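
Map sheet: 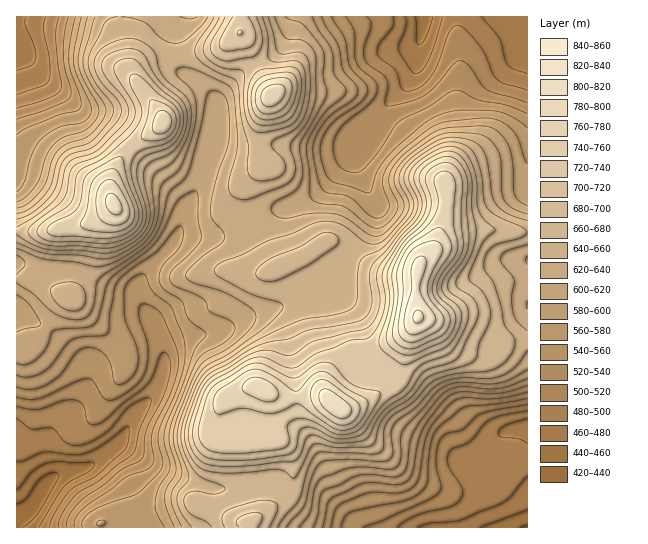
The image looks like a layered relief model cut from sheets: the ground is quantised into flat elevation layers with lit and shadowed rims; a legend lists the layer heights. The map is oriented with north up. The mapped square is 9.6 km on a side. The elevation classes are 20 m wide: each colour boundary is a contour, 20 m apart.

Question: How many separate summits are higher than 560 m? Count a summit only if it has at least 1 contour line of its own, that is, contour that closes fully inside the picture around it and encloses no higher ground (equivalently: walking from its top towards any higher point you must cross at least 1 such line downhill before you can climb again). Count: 8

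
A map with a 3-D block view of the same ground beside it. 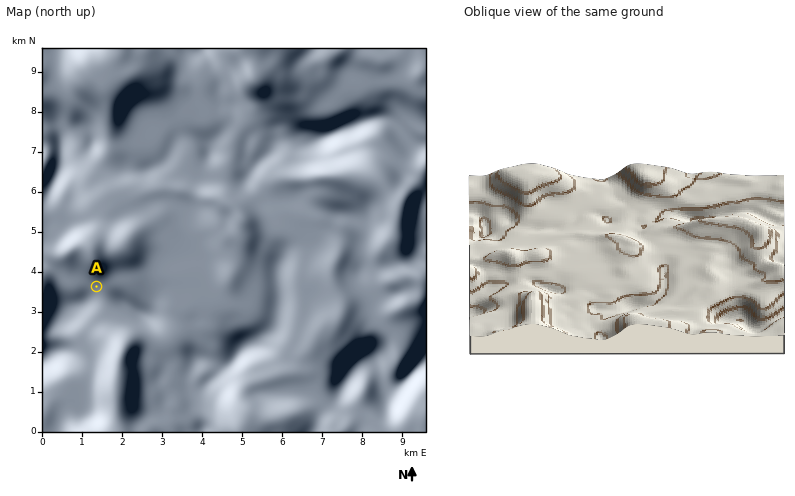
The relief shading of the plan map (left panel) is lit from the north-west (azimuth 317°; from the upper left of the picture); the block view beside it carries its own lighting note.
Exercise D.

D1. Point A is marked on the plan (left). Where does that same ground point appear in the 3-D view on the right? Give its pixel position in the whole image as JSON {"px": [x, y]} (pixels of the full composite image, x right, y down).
{"px": [514, 276]}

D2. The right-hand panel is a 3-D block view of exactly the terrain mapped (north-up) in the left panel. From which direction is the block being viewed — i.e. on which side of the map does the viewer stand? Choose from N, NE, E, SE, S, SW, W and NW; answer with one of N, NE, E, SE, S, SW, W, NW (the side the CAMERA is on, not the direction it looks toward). S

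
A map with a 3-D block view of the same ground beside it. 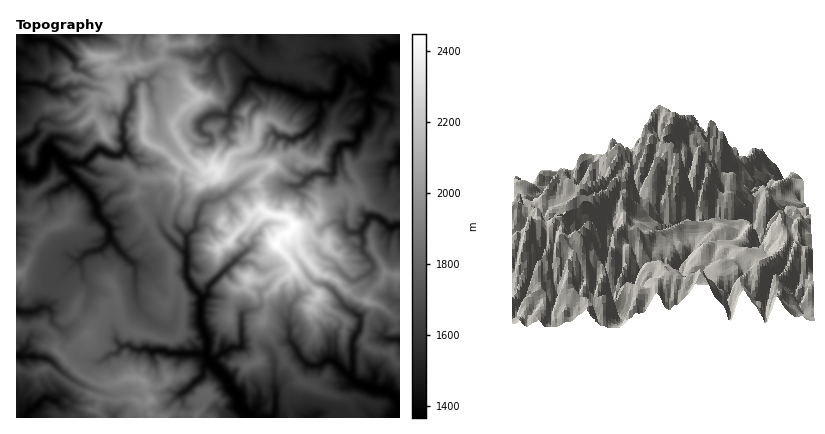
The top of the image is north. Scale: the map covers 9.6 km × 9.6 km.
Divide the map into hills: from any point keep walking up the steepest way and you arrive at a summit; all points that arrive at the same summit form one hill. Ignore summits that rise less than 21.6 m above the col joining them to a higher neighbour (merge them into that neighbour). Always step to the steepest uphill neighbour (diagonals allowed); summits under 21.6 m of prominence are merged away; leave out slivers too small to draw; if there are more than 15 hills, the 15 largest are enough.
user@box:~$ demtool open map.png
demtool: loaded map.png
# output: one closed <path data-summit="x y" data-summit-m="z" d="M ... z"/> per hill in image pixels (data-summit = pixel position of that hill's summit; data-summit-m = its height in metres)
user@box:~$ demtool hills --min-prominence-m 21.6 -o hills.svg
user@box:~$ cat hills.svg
<path data-summit="294 226" data-summit-m="2448" d="M102 150l-4 0-14 13-12-1-6 2-12-11-6-2-8 21 14 19 14-7 6-6 12 11 10 15 2 12 12 14 0 8 12 15 14-9 12-4 14-8 16 16 8 4 0 22 5 10-13 6 0 9-14-6-22-26-7-1 1 32 5 12 15 14 14 6 12 24 20 0 8 8 20-14 18 0 14-3 6 3 5 8 3 44-8-1-8 5-10 13-10-11-4 0-10 6-10-5-9 7-1 4 194 0 0-92-14 1-2 10-10-7-15-2 1-10-8-8 1-6 7-12 10-10 1-6-3-3-16 8-20-21-8-3-5-5-2-8 5-16-5-2-13-18-1-12-7-10-12-2-36 8-6 0-8-4-10 8 12 20 12 10 1 8 4 4-1 8-16 14 4 2 12 1 13 9 4 8-1 6-8 6 1 14-3 3-8 1-8 4-6-7-35-3 1-6 5-4 3-10 24-24-6-4-6-12-14-18-13 2 5-18-18-8 2-4-2-18-14-11-12-5-16 0-14-13-6 4-8 0z"/><path data-summit="142 380" data-summit-m="1973" d="M110 239l-10 10-16 5-33 32-7 20 7 6 1 10-14 14-8 2-3 10-6 8 25 2 15 12-6 12 4 10-4 8 7 7 8 1 7 6 1 4 56 0 7-8 1-12-2-4 8-3 10 2 10-1-10-14-6-26 6-2 10 3 13 1-11-24-14-6-15-14-5-12-1-32z"/><path data-summit="218 172" data-summit-m="2351" d="M230 116l0 8-3 6-13 6-10-2-4-7-14 2-6-3-10 4-11 0 1 4 29 32-7 12 2 18-2 7 18 6 4-7 10-1 14-8 29-23-2-14 10-10 2-8-11 0-6-2-2-18-8 1z"/><path data-summit="200 96" data-summit-m="2192" d="M228 49l-4 1-8 7-8-5-8 5-22-3-8 13-10 2-12 11 6 24 12 2 22 19 10 0 6-6 10-5 14 1 3-7 12-16 3-10 4-3 8-1-5-8-21-20z"/><path data-summit="60 226" data-summit-m="1800" d="M74 178l-24 16 1 16-7 9-10 6-18 5 0 14 34 13 18-2 8 5 8-6 14-4 8-6 4-6 0-8-12-14-1-10-6-12z"/><path data-summit="18 274" data-summit-m="1885" d="M18 244l-2 0 0 66 4 2 12 0 13-6 6-20 26-26-9-5-18 2-18-6z"/><path data-summit="318 294" data-summit-m="2224" d="M314 282l-6 10-8 3-8 9-4 16 2 20 12 20 10 6 8-1 8-5 6 0 2-28 4-6 1-6 10-10-8-6-15-18z"/><path data-summit="104 58" data-summit-m="2082" d="M98 34l-38 0-8 8 21 16 2 8 3 4 6 1 10 7 10 1 7-5 3-8 16-12 1-10-11 1z"/><path data-summit="104 134" data-summit-m="2032" d="M94 106l-6 1-12 12-6 4-8 2-7-1 0 14-5 4-2 8 6 3 10 11 8-2 12 1 14-13 4 0 10 5 8 0 4-3 1-8-3-4 1-20-9-7-6 0z"/><path data-summit="258 362" data-summit-m="1815" d="M262 345l-14 3-18 0-19 14 17 18 2 8 9 10 1 8 10 11 10-13 8-5 8 1-3-44-5-8z"/><path data-summit="146 140" data-summit-m="2153" d="M146 80l-8 0-7 10 1 12-9 18-1 20 3 4-1 6 12 12 16 3 10-4 11-13-14-16-2-22-6-12 0-10z"/><path data-summit="172 260" data-summit-m="1801" d="M164 232l-28 12-13 10 13 12 6 1 22 26 14 6 0-9 13-6-5-10 1-18z"/><path data-summit="248 278" data-summit-m="2231" d="M238 260l-28 24-3 10-6 6 1 4 30 2 4 1 6 7 4-3 12-2 3-3-1-14 9-8-4-12-15-10-10 0z"/><path data-summit="356 40" data-summit-m="1545" d="M400 34l-64 0-1 24 11 12 6 1 12 11 10 1 6-9 2-14 6-6 12-2z"/><path data-summit="318 216" data-summit-m="2204" d="M338 164l-4 0-2 10-18 0-12 11-5 1 6 10 1 12 16 20 14-6 10 2-1-10 3-6-2-14 6-12z"/>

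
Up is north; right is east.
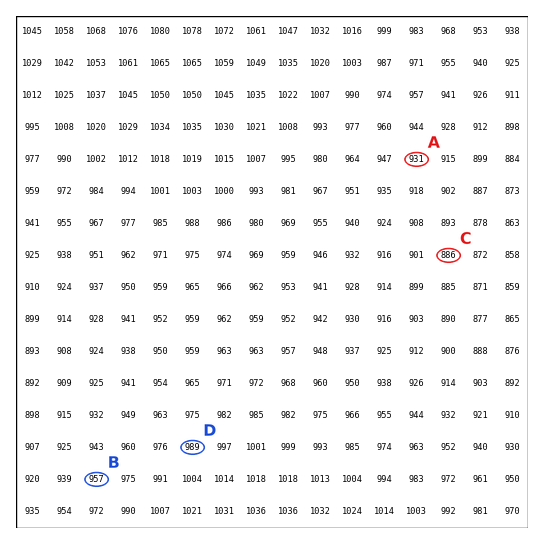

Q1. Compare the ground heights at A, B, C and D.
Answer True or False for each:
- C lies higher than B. False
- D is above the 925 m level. True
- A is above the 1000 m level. False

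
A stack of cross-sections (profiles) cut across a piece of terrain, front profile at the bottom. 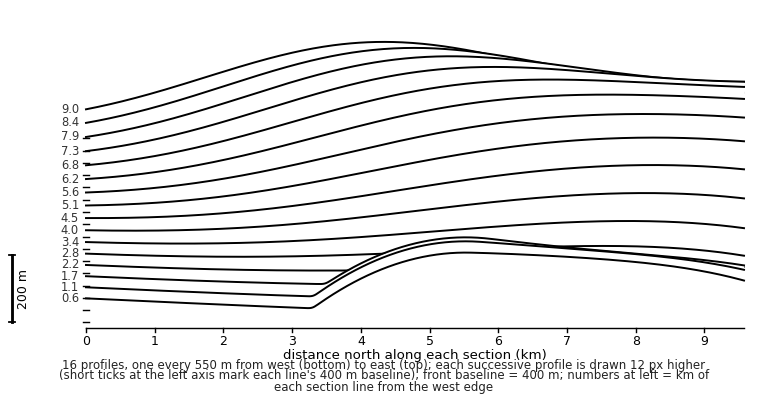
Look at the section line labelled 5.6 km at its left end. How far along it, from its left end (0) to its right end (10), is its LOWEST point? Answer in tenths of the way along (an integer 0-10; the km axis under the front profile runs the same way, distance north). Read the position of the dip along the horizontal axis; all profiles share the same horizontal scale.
0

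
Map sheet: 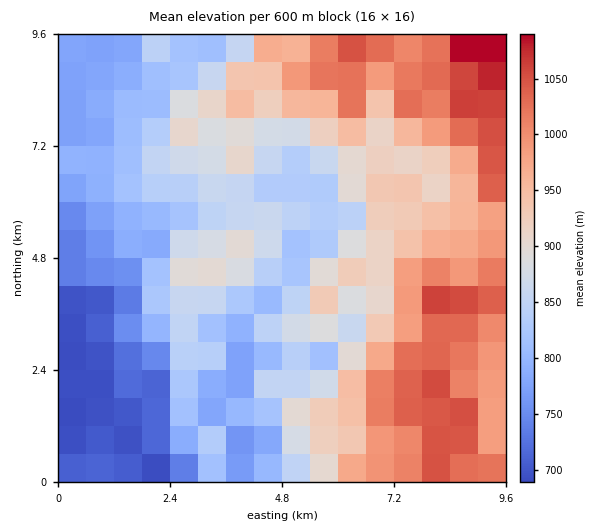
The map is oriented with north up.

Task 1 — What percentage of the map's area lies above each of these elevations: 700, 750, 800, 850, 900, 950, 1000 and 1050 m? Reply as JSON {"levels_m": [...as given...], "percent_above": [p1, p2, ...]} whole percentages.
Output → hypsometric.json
{"levels_m": [700, 750, 800, 850, 900, 950, 1000, 1050], "percent_above": [94, 88, 76, 57, 43, 31, 19, 6]}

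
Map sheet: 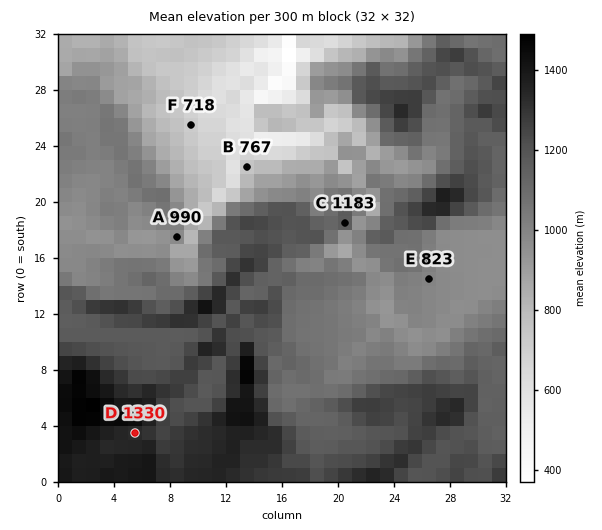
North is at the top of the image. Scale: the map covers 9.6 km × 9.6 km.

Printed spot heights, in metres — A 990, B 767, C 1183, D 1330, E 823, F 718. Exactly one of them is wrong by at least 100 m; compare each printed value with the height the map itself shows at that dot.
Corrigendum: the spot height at E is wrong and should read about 998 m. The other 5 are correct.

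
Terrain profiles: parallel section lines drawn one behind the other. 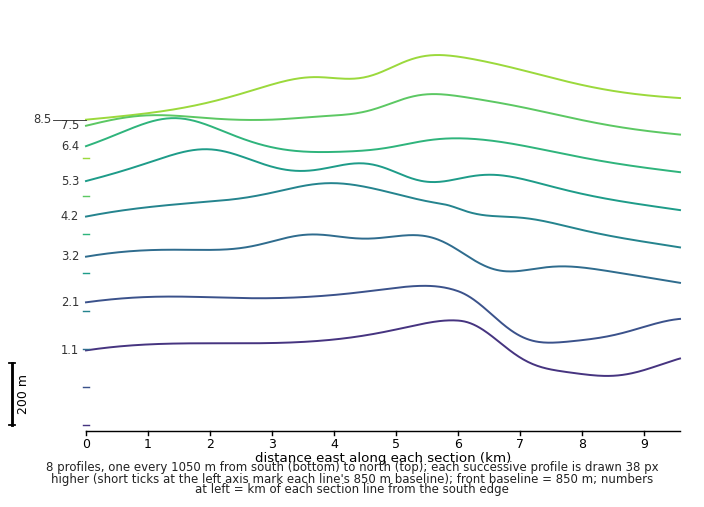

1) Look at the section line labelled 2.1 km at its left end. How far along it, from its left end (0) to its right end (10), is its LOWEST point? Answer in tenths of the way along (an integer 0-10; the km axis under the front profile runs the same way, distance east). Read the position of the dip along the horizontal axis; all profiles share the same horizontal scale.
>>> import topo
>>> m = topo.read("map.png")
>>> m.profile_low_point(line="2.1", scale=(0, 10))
8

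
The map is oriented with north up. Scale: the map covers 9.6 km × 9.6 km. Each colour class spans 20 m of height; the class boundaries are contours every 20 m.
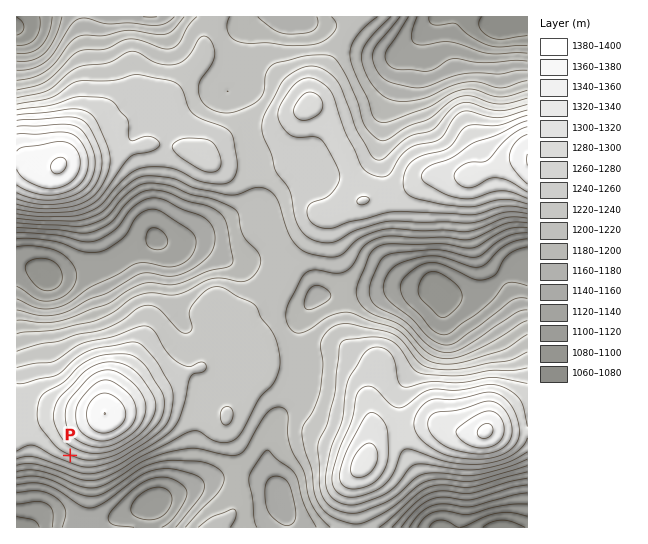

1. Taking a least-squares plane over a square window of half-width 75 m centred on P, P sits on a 8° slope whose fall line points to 203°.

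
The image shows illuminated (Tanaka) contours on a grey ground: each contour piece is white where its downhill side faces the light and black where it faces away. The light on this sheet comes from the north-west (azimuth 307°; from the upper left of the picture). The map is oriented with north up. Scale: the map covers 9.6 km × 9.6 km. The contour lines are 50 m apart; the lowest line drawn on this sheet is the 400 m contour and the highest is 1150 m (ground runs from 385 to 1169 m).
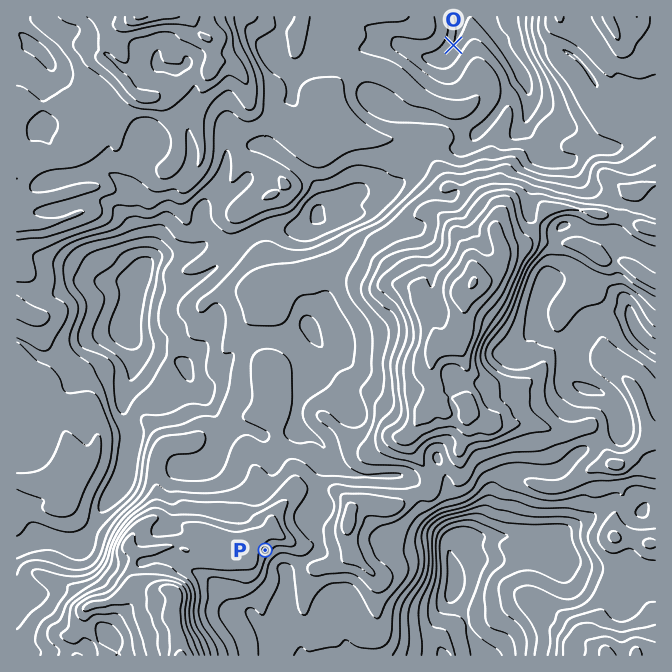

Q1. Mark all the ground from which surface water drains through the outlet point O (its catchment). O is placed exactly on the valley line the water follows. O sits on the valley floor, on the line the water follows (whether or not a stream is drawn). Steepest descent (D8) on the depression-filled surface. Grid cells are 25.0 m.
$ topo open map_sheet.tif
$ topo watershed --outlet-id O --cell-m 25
4.614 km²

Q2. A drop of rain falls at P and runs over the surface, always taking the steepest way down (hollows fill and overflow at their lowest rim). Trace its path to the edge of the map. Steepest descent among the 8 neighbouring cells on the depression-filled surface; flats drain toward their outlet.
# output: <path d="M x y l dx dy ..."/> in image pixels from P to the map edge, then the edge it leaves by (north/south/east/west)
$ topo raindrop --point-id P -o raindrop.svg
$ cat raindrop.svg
<path d="M265 550l22 22 0 40 1 2 0 3 7 13 5 7 0 18"/>
exit: south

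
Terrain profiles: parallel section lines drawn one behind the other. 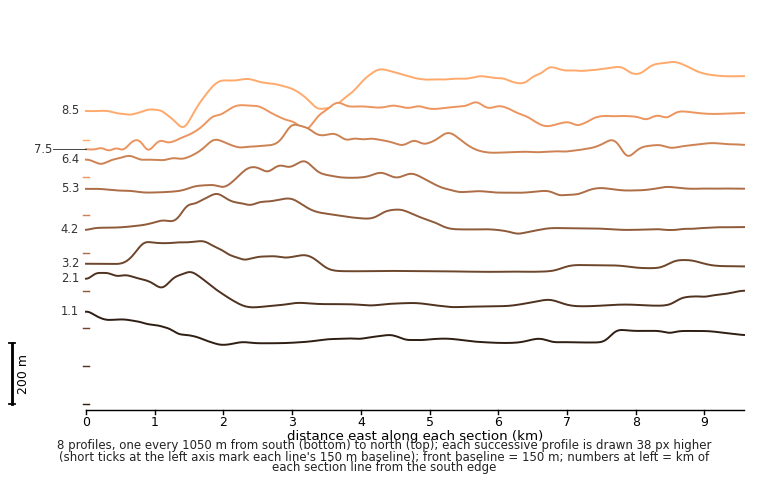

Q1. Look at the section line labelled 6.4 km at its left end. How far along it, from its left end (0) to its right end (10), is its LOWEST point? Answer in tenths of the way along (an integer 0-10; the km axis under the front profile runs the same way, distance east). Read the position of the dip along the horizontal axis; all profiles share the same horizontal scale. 0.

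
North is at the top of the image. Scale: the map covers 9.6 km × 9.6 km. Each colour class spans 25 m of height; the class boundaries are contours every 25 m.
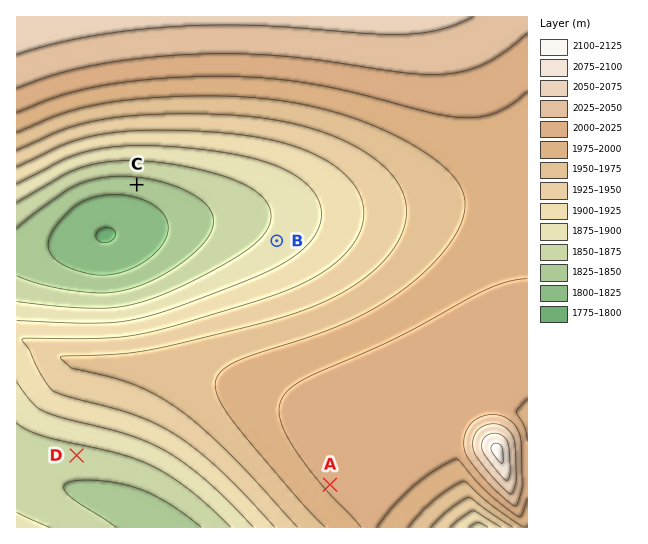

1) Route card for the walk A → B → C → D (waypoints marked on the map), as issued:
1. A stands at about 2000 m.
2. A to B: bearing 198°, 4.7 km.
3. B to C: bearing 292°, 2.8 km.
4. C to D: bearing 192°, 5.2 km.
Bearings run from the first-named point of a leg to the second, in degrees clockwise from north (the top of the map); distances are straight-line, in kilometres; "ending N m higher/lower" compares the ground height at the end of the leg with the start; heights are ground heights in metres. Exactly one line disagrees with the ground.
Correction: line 2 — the bearing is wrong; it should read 348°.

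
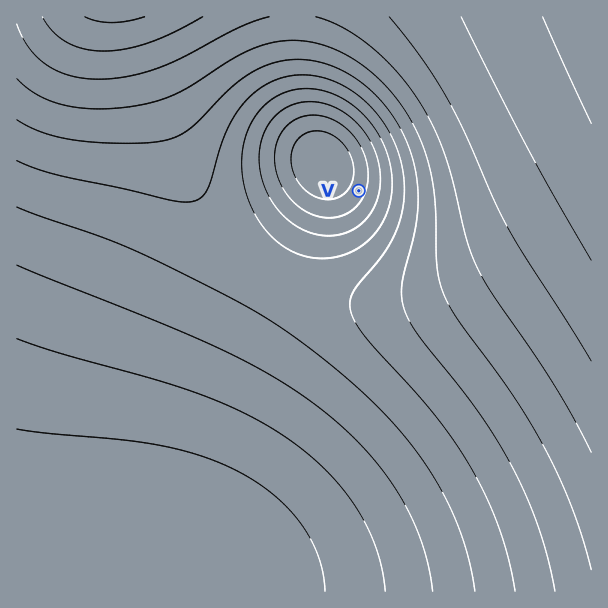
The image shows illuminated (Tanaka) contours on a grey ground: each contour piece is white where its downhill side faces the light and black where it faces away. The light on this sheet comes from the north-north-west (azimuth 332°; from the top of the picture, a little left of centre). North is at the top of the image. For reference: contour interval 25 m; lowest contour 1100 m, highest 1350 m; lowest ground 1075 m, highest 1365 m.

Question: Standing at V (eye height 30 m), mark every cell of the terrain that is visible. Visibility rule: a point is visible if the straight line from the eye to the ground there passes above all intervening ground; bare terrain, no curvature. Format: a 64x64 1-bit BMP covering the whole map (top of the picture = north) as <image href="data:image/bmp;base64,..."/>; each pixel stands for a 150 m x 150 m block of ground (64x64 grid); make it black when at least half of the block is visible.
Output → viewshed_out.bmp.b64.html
<image width="64" height="64" href="data:image/bmp;base64,Qk0+AgAAAAAAAD4AAAAoAAAAQAAAAEAAAAABAAEAAAAAAAACAAATCwAAEwsAAAIAAAAAAAAA////AAAAAAAAAAAAAAAAAAAAAAAAAAAAAAAAAAAAAAAAAAAAAAAAAAAAAAAAAAAAAAAAAAAAAAAAAAAAAAAAAAAAAAAAAAAAAAAAAAAAAAAAAAAAAAAAAAAAAAAAAAAAAAAAAAAAAAAAAAAAAAAAAAAAAAAAAAAAAAAAAAAAAAAAAAAAAAAAAAAAAAAAAAAAAAAAAAAAAAAAAAAAAAAAAAAAAAAAAAAAAAAAAAAAAAAAAAAAAAAAAAAAAAAAAAAAAAAAAAAAAAAAAAAAAAAAAAAAAAAAAAAAAAAAAAAAAAAAAAAAAAAAAAAAAAAAAAAAAAAAAAAAAAAAAAAAAAAAAAAAAAAAAAAAAAAAAAAAAAAAAAAAAAAAAAAAAAAAAAAAAAAAAHgAAAAAAAAD/wAAAAAAAA//wAAAAAAAH//gAAAAAAB///AAAAAAAP//+AAAAAAA///4AAAAAAH///wAAAAAA////AAAAAAD///8AAAAAAf///4AAAAAB////gAAAAAP///+AAAAAA////4AAAAAH////AAAAAAf///8AAAAAD////wAAAAAP////AAAAAB////4AAAAAP////gAAAAD////8AAAAA/////gAAAAD////8AAAAAf////wAAAAB////8AAAAAH////gAAAAAf///8AAAAAA////AAAAAAD///gAAAAA=="/>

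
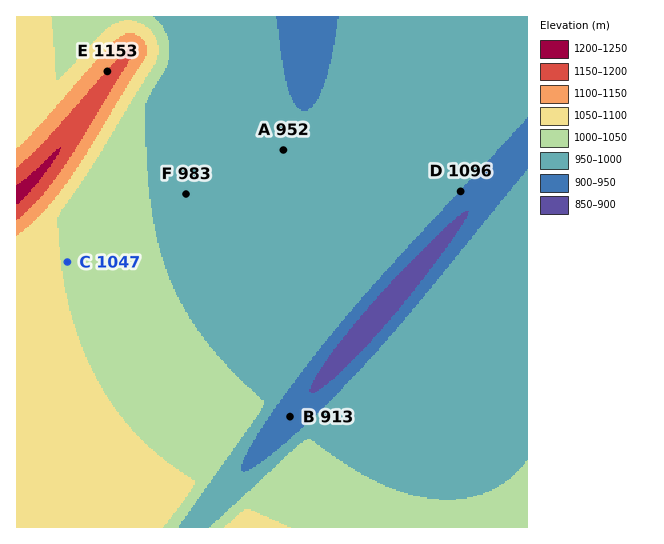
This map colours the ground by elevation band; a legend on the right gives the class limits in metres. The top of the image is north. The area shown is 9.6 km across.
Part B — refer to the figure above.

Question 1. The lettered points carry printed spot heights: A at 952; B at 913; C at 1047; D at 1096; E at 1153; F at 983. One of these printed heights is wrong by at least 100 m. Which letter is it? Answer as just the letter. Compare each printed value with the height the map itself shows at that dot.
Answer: D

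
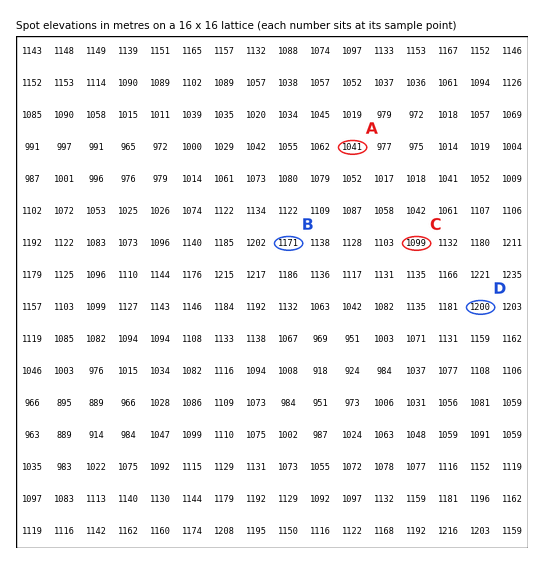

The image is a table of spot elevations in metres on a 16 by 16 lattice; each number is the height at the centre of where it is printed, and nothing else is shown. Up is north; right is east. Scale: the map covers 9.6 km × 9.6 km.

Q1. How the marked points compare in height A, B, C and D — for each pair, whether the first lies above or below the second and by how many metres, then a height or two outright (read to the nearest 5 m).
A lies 160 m below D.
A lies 130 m below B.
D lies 100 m above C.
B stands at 1170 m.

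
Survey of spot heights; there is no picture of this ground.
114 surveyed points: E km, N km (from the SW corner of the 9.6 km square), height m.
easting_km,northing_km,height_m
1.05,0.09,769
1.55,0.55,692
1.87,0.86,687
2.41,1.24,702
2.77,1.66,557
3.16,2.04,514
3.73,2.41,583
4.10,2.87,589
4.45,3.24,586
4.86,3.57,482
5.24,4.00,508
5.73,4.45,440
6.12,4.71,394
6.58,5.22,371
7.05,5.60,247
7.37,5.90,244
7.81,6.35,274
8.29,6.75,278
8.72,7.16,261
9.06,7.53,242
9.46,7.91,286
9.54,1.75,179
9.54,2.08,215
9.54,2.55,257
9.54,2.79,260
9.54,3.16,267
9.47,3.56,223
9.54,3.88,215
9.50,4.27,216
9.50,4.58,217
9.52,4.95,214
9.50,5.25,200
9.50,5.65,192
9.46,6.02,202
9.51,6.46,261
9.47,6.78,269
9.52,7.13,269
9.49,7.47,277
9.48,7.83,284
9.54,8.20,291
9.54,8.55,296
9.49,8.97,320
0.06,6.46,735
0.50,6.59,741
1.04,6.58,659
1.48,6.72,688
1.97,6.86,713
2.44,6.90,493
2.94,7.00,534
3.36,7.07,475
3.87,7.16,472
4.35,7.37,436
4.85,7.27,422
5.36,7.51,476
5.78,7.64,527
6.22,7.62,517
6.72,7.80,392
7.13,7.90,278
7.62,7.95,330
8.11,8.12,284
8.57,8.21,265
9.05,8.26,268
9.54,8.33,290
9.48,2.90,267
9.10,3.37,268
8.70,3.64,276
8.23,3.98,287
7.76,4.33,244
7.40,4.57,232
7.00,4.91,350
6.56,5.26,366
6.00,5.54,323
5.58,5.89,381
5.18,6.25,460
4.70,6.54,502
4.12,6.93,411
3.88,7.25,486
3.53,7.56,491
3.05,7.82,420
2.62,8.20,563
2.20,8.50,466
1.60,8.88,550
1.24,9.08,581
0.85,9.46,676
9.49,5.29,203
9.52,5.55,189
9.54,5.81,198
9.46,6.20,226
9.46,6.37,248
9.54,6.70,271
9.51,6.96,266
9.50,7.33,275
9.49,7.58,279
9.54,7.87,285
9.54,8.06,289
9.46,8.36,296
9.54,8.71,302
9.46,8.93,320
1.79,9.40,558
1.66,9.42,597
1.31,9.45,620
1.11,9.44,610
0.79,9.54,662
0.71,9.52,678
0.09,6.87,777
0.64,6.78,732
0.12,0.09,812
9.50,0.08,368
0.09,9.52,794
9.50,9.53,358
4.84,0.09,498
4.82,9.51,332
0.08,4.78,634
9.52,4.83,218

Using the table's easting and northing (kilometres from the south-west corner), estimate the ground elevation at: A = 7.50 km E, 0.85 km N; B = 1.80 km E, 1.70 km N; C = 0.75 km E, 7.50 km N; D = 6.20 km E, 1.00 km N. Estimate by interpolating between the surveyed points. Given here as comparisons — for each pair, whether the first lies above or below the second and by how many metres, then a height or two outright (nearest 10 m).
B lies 400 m above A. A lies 360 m below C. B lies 250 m above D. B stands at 730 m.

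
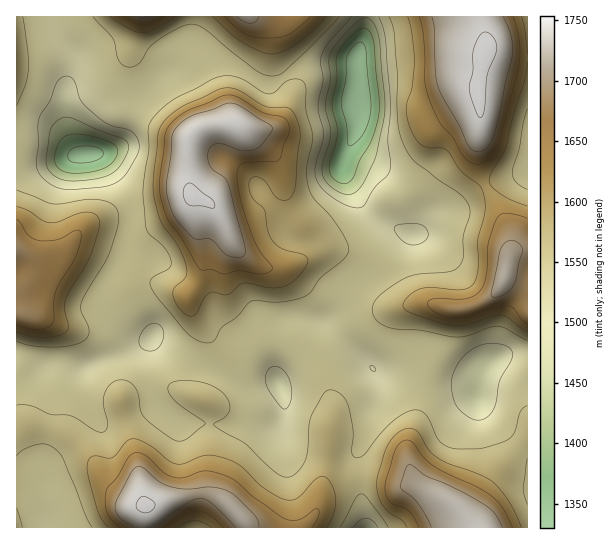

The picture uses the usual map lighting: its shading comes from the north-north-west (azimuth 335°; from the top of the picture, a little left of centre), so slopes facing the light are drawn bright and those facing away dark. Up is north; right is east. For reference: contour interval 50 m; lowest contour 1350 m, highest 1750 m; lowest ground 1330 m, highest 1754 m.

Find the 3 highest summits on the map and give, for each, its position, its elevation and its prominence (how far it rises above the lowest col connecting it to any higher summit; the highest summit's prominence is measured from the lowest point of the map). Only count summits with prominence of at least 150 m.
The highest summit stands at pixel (487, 50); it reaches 1754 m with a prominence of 424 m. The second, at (191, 195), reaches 1752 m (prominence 212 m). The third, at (145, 505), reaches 1752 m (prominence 213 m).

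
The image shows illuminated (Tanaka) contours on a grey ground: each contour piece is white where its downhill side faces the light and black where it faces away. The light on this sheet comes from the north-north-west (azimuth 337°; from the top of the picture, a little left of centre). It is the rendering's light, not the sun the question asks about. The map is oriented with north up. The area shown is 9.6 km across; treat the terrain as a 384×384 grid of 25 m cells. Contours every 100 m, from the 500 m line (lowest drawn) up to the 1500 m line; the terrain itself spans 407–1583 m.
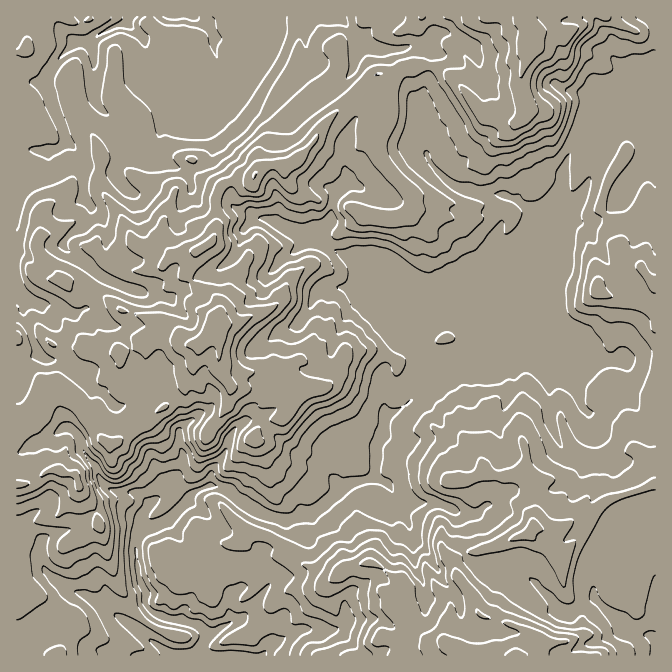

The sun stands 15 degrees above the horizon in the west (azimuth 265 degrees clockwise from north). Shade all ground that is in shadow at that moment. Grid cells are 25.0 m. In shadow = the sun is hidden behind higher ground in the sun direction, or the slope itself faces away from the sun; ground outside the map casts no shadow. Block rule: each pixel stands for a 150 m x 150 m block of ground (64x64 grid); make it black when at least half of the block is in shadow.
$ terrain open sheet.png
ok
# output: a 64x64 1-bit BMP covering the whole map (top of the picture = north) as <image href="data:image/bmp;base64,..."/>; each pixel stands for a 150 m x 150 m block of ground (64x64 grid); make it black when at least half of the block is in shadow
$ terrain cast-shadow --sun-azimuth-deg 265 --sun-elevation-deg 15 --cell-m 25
<image width="64" height="64" href="data:image/bmp;base64,Qk0+AgAAAAAAAD4AAAAoAAAAQAAAAEAAAAABAAEAAAAAAAACAAATCwAAEwsAAAIAAAAAAAAA////AAAAAAAH5wAAAAAPvwf8cMAAAAH/AfjwAAAAD/8B/8gAAIA//APujACBif/wH9wMAIGD/cA/HAAAwYf54Hy8AABBp+HwcjgAAAHvwfDheAAAD84B+GF8AABPmAH4YH8AAA8QAPAAf4BwBxgDcAD/4eAAGA64AP/nkAAQDLgB/+86AAAAAHH//DkAAAEAM//4HQAAAgAD//A/EAACgAe/0H8QAA8ABz/Yf5AAHwAGH9z/8AAfgDwPjv/4AB/AGAPPH/wAHcA4QecP/gCNgBEAR4f/AI2AEwATof+AHQAGACfg/+AYAAwAJ8D/8AAAIBQv4H/gAABAFA/xf8AAAMAEB/9/wAAA0AAH//+IAACgAI///wAAAAABD///gAAAAjgP//+AAAACcAPf/wAAGAHAA9/+AAA4BwBx5/wAABEeAD3z+CAAITyAH//gGAABPIEP/wA+AAAeiY//AGcAABIZD/8Aw6AAGTmP8wDjsAAOOM9DAP+AAAZwxO+A/4wAAmDA/8H4hgACQADfw+GmQABgMA/n4HIAAGAQB+fAMwAI4AADx8A/wQiAAAPnwD/xGYAAAePAH/8TAAAA48Af/zMAAABjgB//MwAAADOGH/8jAAAAg4Af/zMAAAjAgB//OwAQCEAAH/8/CBAIYAQP/z8YEABgAA//GfAwAMDAD/8A88AAAEAP/w=="/>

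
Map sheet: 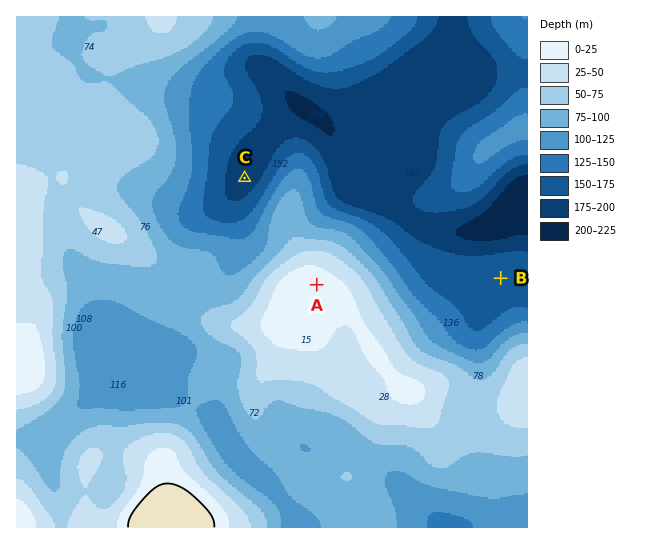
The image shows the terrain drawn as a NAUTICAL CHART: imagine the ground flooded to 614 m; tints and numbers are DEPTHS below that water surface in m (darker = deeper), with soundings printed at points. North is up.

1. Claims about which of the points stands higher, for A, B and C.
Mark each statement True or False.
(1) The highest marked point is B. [False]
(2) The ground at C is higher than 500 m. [False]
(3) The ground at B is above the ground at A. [False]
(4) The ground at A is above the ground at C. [True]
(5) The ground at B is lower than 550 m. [True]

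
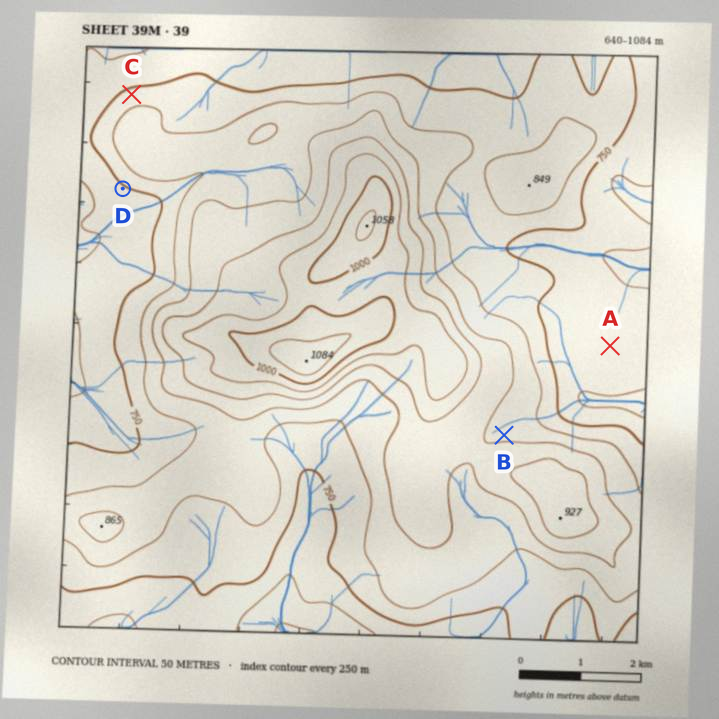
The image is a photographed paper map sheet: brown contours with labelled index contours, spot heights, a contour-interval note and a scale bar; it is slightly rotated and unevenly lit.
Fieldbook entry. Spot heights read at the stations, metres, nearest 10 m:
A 740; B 840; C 770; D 740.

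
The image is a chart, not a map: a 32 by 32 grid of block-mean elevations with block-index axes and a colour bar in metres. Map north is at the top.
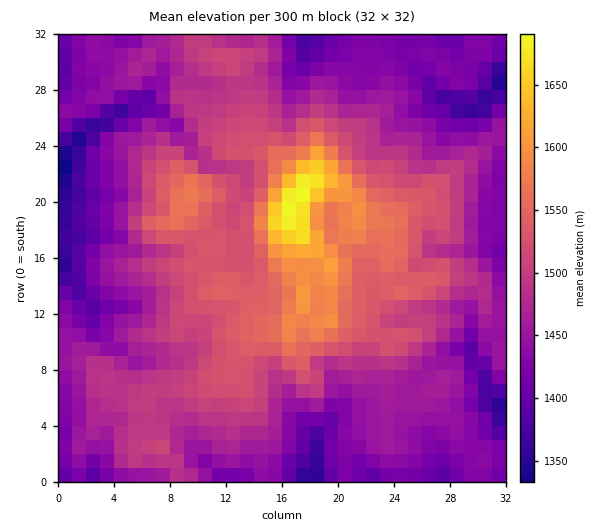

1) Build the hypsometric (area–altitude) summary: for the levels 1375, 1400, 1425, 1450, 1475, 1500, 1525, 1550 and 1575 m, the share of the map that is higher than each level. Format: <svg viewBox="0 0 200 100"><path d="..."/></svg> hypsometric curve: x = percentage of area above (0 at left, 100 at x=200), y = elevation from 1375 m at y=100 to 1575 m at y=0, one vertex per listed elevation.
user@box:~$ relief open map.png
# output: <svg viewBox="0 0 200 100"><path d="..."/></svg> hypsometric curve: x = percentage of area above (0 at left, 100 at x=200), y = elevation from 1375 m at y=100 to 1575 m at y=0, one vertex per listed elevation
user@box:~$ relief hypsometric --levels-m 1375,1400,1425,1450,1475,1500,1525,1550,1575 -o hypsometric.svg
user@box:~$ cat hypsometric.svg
<svg viewBox="0 0 200 100"><path d="M193 100l-9-12-22-13-35-13-28-12-29-12-25-13-22-13-11-12"/></svg>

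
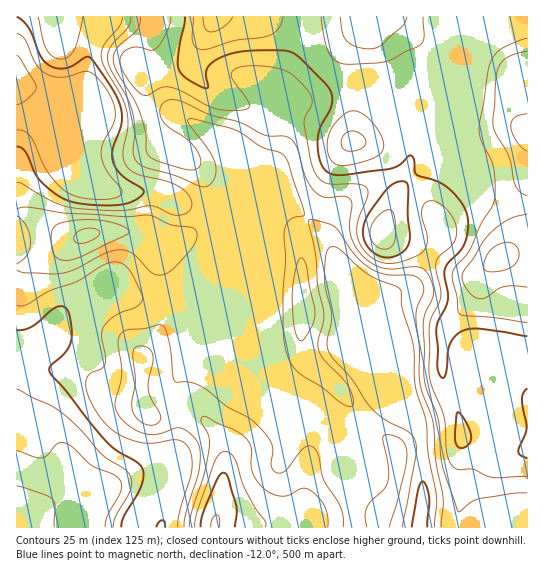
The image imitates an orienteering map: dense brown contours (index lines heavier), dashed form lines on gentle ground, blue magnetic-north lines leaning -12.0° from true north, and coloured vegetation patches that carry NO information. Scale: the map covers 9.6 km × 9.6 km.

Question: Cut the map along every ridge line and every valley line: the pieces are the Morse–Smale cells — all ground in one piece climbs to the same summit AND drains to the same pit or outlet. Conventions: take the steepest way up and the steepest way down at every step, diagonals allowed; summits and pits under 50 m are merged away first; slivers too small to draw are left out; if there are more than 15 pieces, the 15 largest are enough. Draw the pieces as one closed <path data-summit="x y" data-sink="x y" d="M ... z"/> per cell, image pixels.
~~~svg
<path data-summit="215 525" data-sink="17 527" d="M201 279l-15 1-16 12-17 5-18 0-14-6-7 0-13 5-10-1-10 4-10 5-10 10-6 15-10 10-29 14 1 175 68 0 11-27 13-14 44-23 9 4 10 13-1 17-10 25 1 5 218-1 0-12 13-25 4-16 0-23-4-6-27-24-12 11-13-5-28-28-24-16-12-13-9-20-57-57-3-8z"/><path data-summit="527 133" data-sink="17 527" d="M527 16l-83 1 0 10 4 14-3 18-16 38-7 7-11 5-6 6-4 10 4 12 16-5 8 0 10 13 5 13-29 15-11 12-23 45 0 4 5 3 23 4 14 6 40 26 15 2 7-5-5 7-3 14-4 8-25 26-5 18 0 34 13 29 7 28 0 53-6 41 71-1z"/><path data-summit="381 17" data-sink="17 527" d="M443 16l-230 1-4 12-17 30-9 8-24 7 5 21 5 11 8 7 37 23 9 10 8 17 0 26-14 30-2 20-8 18 47-46 20-10 8 0 25 16 13-15 15-39 15-20 9-2 23 3 22-7-3-12 4-10 24-18 18-42 1-14z"/><path data-summit="527 133" data-sink="419 527" d="M429 132l-8 0-16 6 6 19-3 9-6 6-27 11-34 24-12 22 0 15-9-13-13-12-6 4-4 8 0 11 4 15 0 38 3 12-3 39 6 13 33 30 11 16 14 15 14-13 4 0 36 23 4 17 0 60-3 20 35 1 8-41 0-53-7-28-13-29 0-34 5-18 25-26 8-25-18-1-40-26-14-6-23-4-5-3 10-25 13-24 11-12 29-15-5-13z"/><path data-summit="527 133" data-sink="17 90" d="M98 16l-81 0-1 79 25 39 18 21 7-3 6-6 3-9 2 2 10 26 14 22 16 5 40 0 24 12 24 5 2-3 0-16-7-19-13-14-18-9-6-6-14-27-4-29-5-11 9 1 10-3-7-28-4-8-13-10-22-8-4 0-11 12z"/><path data-summit="87 235" data-sink="17 527" d="M210 211l-6 2-4 10-7 9-20 11-12 0-18-10-21-2-23 1-18 5-11 0-40-22-13-3-1 139 29-12 10-10 7-16 9-9 16-8 14 0 13-5 7 0 14 6 18 0 24-9 30-31 5-10 4-13 0-15-1-5z"/><path data-summit="527 133" data-sink="17 527" d="M282 201l-8 0-20 10-67 68 16 1 5 5 3 8 57 57 13 25 8 8 24 16 28 28 13 5 11-11-14-16-11-16-32-28-5-10-2-21 3-9 0-14-3-12 0-38-4-15 0-11 10-13-10-9z"/><path data-summit="87 235" data-sink="17 90" d="M18 96l-2 1 1 115 13 3 40 22 11 0 18-5 23-1 21 2 18 10 12 0 14-7 13-13 5-14-24-5-19-11-45-1-16-5-14-22-10-26-2-2-3 9-6 6-7 3-28-36z"/><path data-summit="527 133" data-sink="17 527" d="M158 73l-17 4 4 9 3 24 4 13 11 20 6 5 18 9 13 14 7 19-2 20 10 4 2 9 14-34 1-18-3-12-6-13-9-10-37-23-8-7-4-7z"/><path data-summit="381 17" data-sink="419 527" d="M405 137l-23 7-29-3-12 12-12 21-9 28-13 16 13 13 9 13 0-15 7-14 11-14 28-18 27-11 6-6 3-9z"/><path data-summit="527 133" data-sink="17 527" d="M155 464l-10 3-36 20-13 14-11 26 76 1 10-30 1-17-9-12z"/><path data-summit="215 525" data-sink="419 527" d="M383 407l-4 0-14 14 22 18 10 12-1 30-3 9-12 21-1 16 39 1 4-21-2-70-6-10-16-8-8-8z"/><path data-summit="381 17" data-sink="17 90" d="M213 16l-114 0-2 14 12-11 4 0 20 6 10 7 9 13 5 26 4 2 22-6 9-8 21-38z"/>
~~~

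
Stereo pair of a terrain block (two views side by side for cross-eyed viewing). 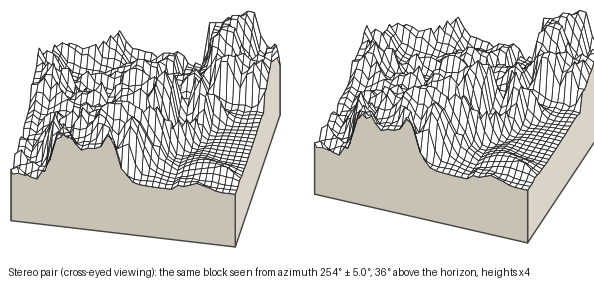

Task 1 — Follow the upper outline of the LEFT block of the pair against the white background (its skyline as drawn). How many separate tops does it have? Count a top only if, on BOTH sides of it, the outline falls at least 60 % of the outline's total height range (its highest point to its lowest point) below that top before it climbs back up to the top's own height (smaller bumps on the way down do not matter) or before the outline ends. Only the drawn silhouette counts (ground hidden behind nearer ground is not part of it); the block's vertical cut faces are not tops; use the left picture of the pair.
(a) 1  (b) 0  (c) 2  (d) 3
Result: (b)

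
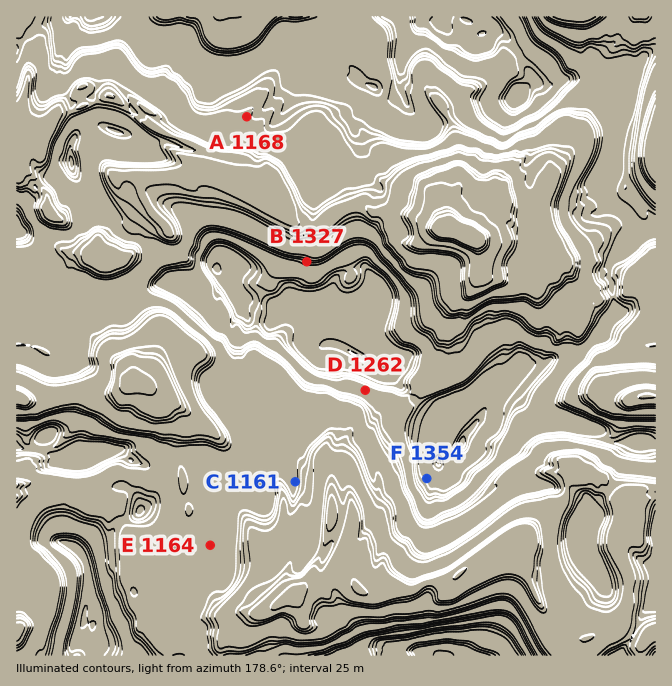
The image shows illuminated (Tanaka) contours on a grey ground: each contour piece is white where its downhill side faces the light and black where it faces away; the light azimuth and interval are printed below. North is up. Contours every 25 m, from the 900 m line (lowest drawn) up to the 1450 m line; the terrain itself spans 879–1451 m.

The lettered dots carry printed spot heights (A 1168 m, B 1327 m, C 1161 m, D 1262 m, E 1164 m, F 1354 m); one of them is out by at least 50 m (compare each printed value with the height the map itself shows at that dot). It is B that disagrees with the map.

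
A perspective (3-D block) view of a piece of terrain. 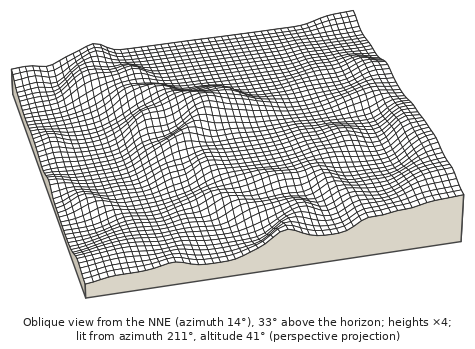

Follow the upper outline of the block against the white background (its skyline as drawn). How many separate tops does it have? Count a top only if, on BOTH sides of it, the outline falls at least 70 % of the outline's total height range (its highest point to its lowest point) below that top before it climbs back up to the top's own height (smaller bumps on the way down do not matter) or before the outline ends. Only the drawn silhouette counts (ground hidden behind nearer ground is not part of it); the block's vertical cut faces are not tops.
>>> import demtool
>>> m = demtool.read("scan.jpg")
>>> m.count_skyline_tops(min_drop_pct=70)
0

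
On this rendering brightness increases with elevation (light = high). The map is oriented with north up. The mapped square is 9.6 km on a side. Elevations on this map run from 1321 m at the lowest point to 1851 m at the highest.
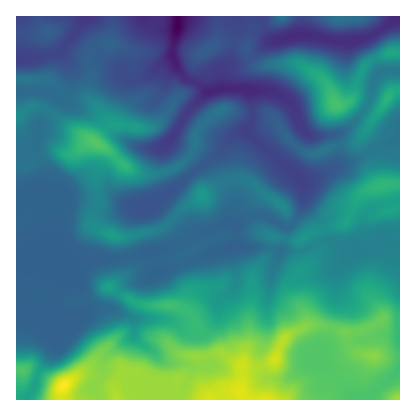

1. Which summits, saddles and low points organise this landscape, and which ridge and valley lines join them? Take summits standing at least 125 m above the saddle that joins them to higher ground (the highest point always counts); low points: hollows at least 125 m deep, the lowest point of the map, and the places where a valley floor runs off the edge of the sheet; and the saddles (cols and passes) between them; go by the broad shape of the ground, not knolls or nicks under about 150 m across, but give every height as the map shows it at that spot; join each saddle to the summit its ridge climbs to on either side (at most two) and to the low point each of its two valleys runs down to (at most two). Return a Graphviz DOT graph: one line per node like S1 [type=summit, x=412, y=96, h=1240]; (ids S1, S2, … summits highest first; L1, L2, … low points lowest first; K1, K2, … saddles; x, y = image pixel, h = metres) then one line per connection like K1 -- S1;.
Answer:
graph terrain {
  S1 [type=summit, x=64, y=386, h=1851];
  S2 [type=summit, x=96, y=142, h=1712];
  S3 [type=summit, x=336, y=104, h=1698];
  L1 [type=low, x=178, y=26, h=1321];
  K1 [type=saddle, x=370, y=150, h=1532];
  K2 [type=saddle, x=292, y=224, h=1506];
  K1 -- S1;
  K1 -- S3;
  K1 -- L1;
  K2 -- S1;
  K2 -- S2;
  K2 -- L1;
}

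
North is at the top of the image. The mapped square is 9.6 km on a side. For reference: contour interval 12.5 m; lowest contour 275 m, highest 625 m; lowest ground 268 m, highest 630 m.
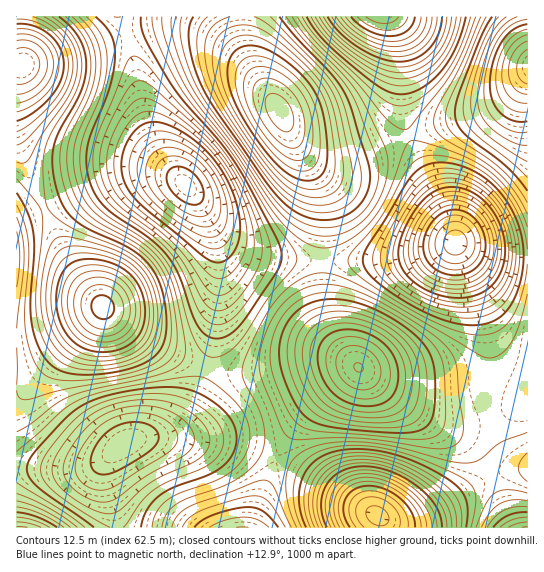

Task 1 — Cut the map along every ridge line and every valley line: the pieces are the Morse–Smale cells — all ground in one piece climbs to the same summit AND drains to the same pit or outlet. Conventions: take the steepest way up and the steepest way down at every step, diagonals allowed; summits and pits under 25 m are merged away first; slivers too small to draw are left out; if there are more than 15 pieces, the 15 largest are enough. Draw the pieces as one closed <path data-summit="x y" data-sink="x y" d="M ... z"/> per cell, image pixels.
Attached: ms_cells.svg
<path data-summit="279 113" data-sink="186 186" d="M242 16l-122 1 8 20 8 30 9 52 10 26 12 20 28 30 22 38 13 12 19 8 20 4 53 3 2-54-3-15-9-21-13-20-22-43-26-42-7-22z"/><path data-summit="358 367" data-sink="455 242" d="M457 243l-27 9-35 7-40 2-32 0 0 34 2 16 6 18 12 21 24 26 30 23 32 18 17 6 20 0 19-4 22-8 21-12 0-142-41-4-20-5z"/><path data-summit="103 307" data-sink="186 186" d="M163 173l-26 0-19 4-29 11-45 21 29 58 36 46 32 23 28 16 38 16 8-30 4-39 0-44-3-14-5-16-16-30-13-14z"/><path data-summit="358 367" data-sink="377 515" d="M359 368l-20 15-36 35-20 28-6 11 2 3 42 21 56 35 16 5 16-1 13-4 17-8 56-33 33-8-1-67-20 11-22 8-19 4-20 0-17-6-24-13-23-16z"/><path data-summit="22 65" data-sink="186 186" d="M119 16l-100 1 4 48-7 1 0 72 11 31 18 39 57-25 27-8 34-2 16 5-18-21-10-22-8-26-12-63z"/><path data-summit="103 307" data-sink="125 443" d="M103 308l-72 73-15 6 1 81 60 1 14-2 40-27 24-4 15-5 14-13 8-12 13-29 2-10-30-11-30-16-26-17z"/><path data-summit="279 113" data-sink="382 17" d="M389 16l-146 1 1 26 7 22 26 42 14 27 15 18 16 7 21 0 28-8 37-16-7-32-1-58-5-20z"/><path data-summit="527 66" data-sink="455 242" d="M527 75l-21 24-12 8-31 12-55 16 36 72 11 34 12 7 39 8 22-1z"/><path data-summit="242 527" data-sink="125 443" d="M167 437l-22 0-14 3-10 5-13 13-4 11 0 9 12 43 0 6 135 1 25-70-39-14z"/><path data-summit="358 367" data-sink="186 186" d="M209 219l10 36-2 60-8 53 16 4 29 0 61-12 23 0 18 5-19-23-10-25-4-22-1-35-53-3-28-6-12-6-12-12z"/><path data-summit="279 113" data-sink="455 242" d="M409 136l-38 15-28 8-26-2-11-5-10-9 19 32 8 22 0 63 32 1 40-2 35-7 26-10-12-35z"/><path data-summit="527 66" data-sink="382 17" d="M527 16l-137 0 5 9 5 20 1 58 7 31 3 1 68-22 27-14 22-25z"/><path data-summit="358 367" data-sink="125 443" d="M338 360l-33 1-51 11-29 0-18-4-7 22-16 28-14 13-22 6 89 7 26 8 14 7 10-20 16-21 24-25 32-26z"/><path data-summit="103 307" data-sink="455 242" d="M43 208l-27 13 1 166 14-6 72-74-38-53z"/><path data-summit="18 527" data-sink="125 443" d="M107 457l-16 10-14 2-60-1-1 59 99 1 1-7-12-43z"/>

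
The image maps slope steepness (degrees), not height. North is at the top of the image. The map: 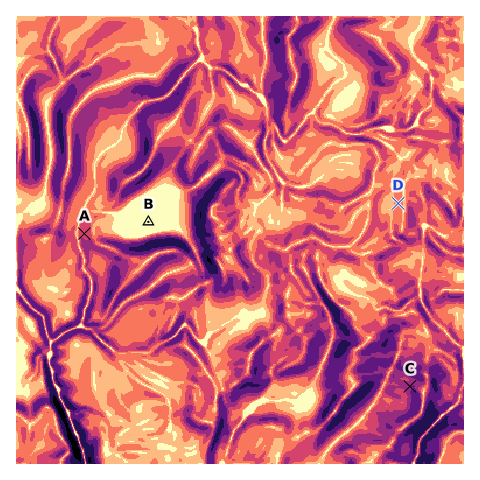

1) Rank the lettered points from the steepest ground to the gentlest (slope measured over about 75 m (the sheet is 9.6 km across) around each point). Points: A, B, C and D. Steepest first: C A D B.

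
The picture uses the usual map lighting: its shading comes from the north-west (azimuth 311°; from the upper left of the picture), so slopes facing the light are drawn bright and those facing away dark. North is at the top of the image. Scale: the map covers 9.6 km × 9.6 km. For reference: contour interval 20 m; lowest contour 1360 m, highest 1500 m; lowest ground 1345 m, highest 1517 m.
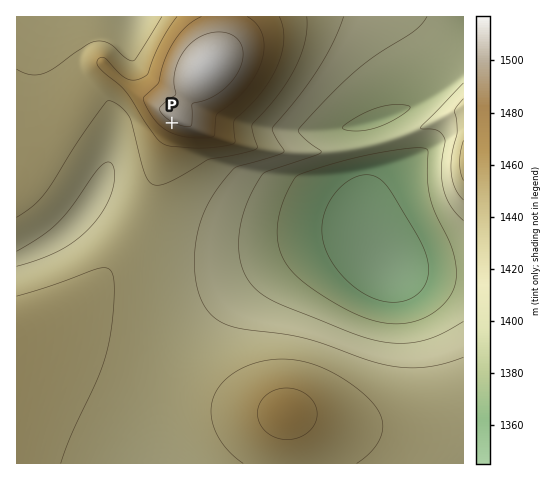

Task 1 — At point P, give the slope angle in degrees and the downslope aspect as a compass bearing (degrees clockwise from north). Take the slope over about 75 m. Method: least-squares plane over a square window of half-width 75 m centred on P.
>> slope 5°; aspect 208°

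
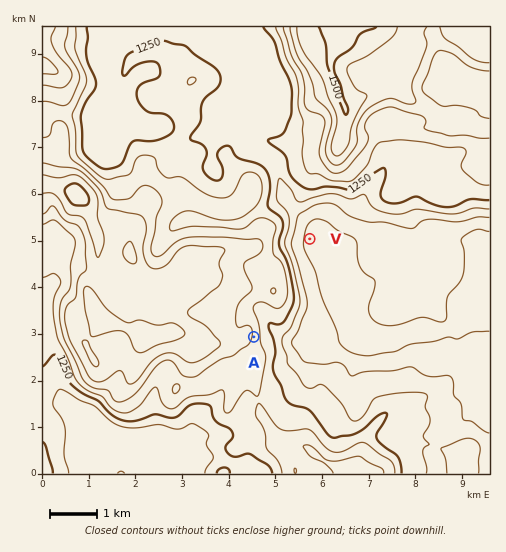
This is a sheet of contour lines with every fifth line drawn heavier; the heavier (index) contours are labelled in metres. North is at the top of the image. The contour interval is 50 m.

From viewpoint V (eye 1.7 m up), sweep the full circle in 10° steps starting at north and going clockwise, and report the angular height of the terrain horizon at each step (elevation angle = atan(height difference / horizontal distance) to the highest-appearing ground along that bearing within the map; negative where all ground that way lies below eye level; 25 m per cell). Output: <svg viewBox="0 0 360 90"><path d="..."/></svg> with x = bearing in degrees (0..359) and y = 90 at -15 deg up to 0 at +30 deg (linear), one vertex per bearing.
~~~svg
<svg viewBox="0 0 360 90"><path d="M0 42l10 0 10-3 10 4 10 4 10 4 10-1 10 2 10 4 10 2 10 0 10 0 10 0 10 0 10 0 10-2 10-1 10-1 10-1 10-3 10-7 10-6 10-5 10-1 10 0 10 1 10-1 10-1 10 0 10 0 10 3 10 5 10 5 10 4 10-1 10-1"/></svg>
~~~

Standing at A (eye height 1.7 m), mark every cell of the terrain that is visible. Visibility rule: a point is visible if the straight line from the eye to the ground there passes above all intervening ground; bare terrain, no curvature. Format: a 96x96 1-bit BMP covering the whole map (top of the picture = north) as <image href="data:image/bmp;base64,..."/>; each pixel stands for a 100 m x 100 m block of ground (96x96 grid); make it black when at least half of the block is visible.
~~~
<image width="96" height="96" href="data:image/bmp;base64,Qk2+BAAAAAAAAD4AAAAoAAAAYAAAAGAAAAABAAEAAAAAAIAEAAATCwAAEwsAAAIAAAAAAAAA////AAAAAAAAAAAAAAAEAPwAAOAAAAAAAAAGAf/AAOAAAAAAAAAAB//gAeAAAAAAAAAAD/3wAeAAAAAAAAAAP//wAeAAAAAAAAAY//+AAfAAAAAAAAD///4AAPAAAAAAAAD///wAADgAAAAAAAD///wAAAAAAAAAAAD///4AAAAAAAAAAAD///8AAAAAAAAAAAD///+AAAAAAAAAAAB//7/AAAAAAAAAAAA//7/gAAAAAAAAAAAf///8AAAAAAAAAAAf////AAAAAAAAAAAf////wAEAAAAAAAAf////8AMAAAAAAAAf/////AMAAAAAAAAf/////gcAAAAAAAAf/////wcAAAAAAAAP/////w8AAAAAAAAP/////z8AAAAAAAAH//////8AAAAAAAYH//////8AAAAAAAcH//////8AAAAAAAeB//////8AAAAAAAfA//////8AAAAAAAfA//////8AAAAAAAXP//////8AAAAAAAD8//////8AAAAAAAD4f////z8AAAAAAADwP////g8AAAAAAADwH////gcAAAAAAADwD////AMAAAAAAADwB////AMAAAAAAAHwA///+AMAAAAAAAPwA///+AMAAAAAAAPgAf///AcAAAAAAAOAAP///wcAAAAAAAAAAP///wcAAAAAAAAAAH///4MAAAAAAAAAAD///4EAAAAAAAAAAD///wEAAAAAAAAAAB///wEAAAAAAAAAAB///wEAAAAAAAYAAA///wEAAAAAAA8AAA///wEAAAAAAAMAAA///wMAAAAAAAAAAAf//+cAAAAAAAAAAAf/7/8AAAAAAAAAAAP/x/8AAAAAAAAAAAP/z/8AAAAAAAAAAAP///8AAAAAAAAAAAP///8AAAAAAAAAAAP///8AAAAAAAAAAAP///8AAAAAAAAAAAP///8AAAAAAAAAAAP///8AAAAAAAAAAAP///8AAAAAAAAAAAH///8AAAAAAAAAAAH///8AAAAAAAAAAAH///8AAAAAAAAAAAH///8AAAAAAAAAAAD///8AAAAAAAAAA4f///8AAAAAAAAAB+f///4AAAAAAAAAB/B///wAAAAAAAAAD/w///wAAAAAAAAAD/w///4AAAAAAAAAD4x///8AAAAAAAAADwH///8AAAAAAAAABgD///8AAAAAAAAABgD///8AAAAAAAAABwAA8DAAAAAAAAAAB4AAMAAAAAAAAAAAB4AB8AAAAAAAAAAA/4A/8OAAAAAAAAAB/4A/4AAAAAAAAAAB/wA/gAAAAAAAAAAB/wB+AAAAAAAAAAAB/wB8AAAAAAAAAAAB/gA4AAAAAAAAAAAB/gAAAAAAAAAAAAAB/gAAAAAAAAAAAAAD/AAAAAAAAAAAAAAD/AAAAAAAAAAAAAAD/AAAAA8AAAAAAAAH/AAAAB8AAAAAAAAH/AAAAD8AAAAAAAAH/gAAADwAAAAAAAAH/AAAAHAAAAAAAAAH+AAAAGAAAAAAAAAP+AAAAMAAAAAAAAAP8AAAAAAAAAAAAAAPgAAAAAA="/>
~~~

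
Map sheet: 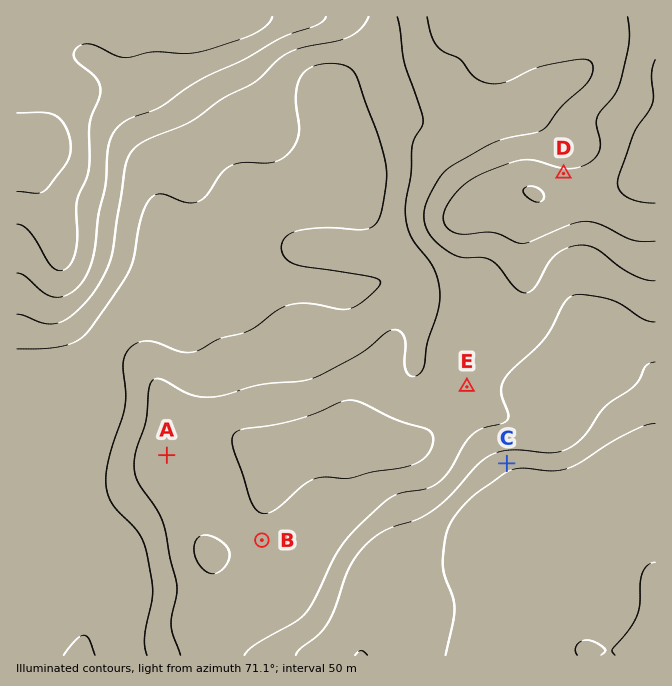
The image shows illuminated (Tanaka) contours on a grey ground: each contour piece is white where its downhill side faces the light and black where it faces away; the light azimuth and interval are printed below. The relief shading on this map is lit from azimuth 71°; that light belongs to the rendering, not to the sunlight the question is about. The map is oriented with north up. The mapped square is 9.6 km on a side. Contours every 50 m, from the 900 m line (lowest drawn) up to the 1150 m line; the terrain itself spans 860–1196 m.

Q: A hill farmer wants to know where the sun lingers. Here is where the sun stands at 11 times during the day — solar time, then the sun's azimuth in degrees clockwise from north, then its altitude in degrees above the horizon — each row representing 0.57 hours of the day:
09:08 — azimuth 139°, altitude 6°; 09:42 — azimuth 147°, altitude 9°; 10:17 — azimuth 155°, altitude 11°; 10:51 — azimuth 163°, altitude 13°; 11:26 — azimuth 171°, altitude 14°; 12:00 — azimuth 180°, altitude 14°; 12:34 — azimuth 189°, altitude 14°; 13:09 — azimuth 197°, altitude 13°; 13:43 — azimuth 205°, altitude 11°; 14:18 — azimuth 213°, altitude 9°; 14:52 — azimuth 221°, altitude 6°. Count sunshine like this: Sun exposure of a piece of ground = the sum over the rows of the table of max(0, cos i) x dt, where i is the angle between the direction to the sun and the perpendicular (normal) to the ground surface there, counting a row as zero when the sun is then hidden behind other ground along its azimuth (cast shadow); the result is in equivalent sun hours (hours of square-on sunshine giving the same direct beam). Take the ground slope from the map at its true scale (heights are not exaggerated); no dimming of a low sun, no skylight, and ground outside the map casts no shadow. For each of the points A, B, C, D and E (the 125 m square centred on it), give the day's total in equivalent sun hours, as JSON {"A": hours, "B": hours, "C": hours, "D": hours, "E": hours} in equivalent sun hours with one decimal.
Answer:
{"A": 1.2, "B": 1.3, "C": 2.0, "D": 0.5, "E": 1.1}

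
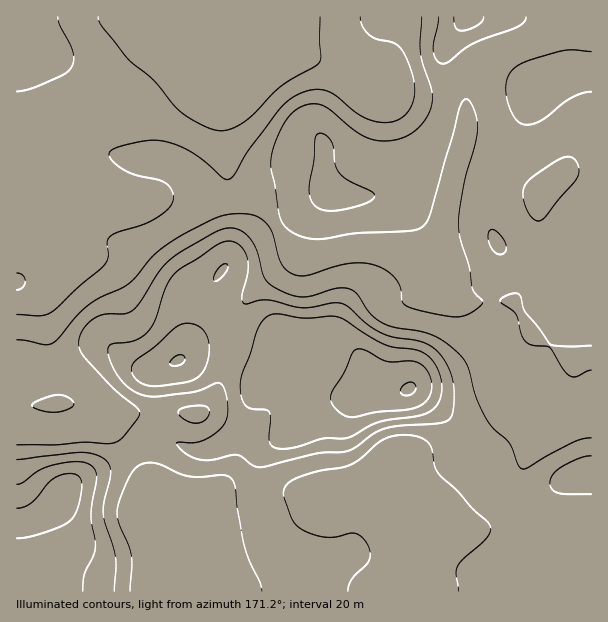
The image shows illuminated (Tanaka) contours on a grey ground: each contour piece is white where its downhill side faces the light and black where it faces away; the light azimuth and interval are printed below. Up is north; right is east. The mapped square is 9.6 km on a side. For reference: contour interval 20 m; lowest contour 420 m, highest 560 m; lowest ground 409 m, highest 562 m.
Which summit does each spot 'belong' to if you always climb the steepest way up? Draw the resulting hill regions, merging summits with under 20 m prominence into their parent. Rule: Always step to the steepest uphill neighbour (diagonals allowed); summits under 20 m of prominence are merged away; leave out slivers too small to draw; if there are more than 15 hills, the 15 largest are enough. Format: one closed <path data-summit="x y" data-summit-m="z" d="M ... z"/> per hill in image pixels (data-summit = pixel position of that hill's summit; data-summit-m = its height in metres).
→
<path data-summit="408 389" data-summit-m="562" d="M374 247l-18 0-42 11-18 0-42 32-13 19-9 38-15 45-6 12-8 8-8 3-12-3-86 1 7 6 28 36 19 33 9 25 10 9 0 23-10 33-1 14 251 0 0-10-2-16 0-40 24 4 41 0 19-2 28-9-2-30 4-19 8-21 14-23 9-25 18-21 1-23-35-19-8-8-16-29-57 0-11-10-11-20-14-5-18-12z"/><path data-summit="467 17" data-summit-m="507" d="M591 16l-391 1 40 3 18 6 12 8 10 10 2 6 14 2 30 10 45 30 19 0 21 8 51 10 4 4 2 8-5 24-7 19-8 33-3 30 0 33-1 5-10 6 11 19 11 10 57 0 16 29 8 8 36 20 19-4z"/><path data-summit="179 360" data-summit-m="541" d="M227 163l-3 14-5 7-13 8-18 4-20 0-37 6-38-8-43 0-14 2-6 5 2 17 30 49 0 5-8 16-12 15 14 90 0 11 21 0 30 10 76-2 12 3 8-3 8-8 6-12 15-45 6-29 8-18 18-18 27-22 9-3-11-9-21-36-38-26-2-7z"/><path data-summit="329 194" data-summit-m="487" d="M288 50l-6 0-14 22-20 18-8 0-22-8-11-6-9-11 4 18 20 30 6 66 2 7 38 26 21 36 11 10 14 0 42-11 18 0 28 7 27 17 9 0 7-10 1-52 10-44 10-31 0-20-7-5-36-6-33-11-19 0-39-26z"/><path data-summit="59 501" data-summit-m="554" d="M68 403l-52 4 0 184 142 1 4-20 8-27 0-23-10-9-15-37-41-57-14-10z"/><path data-summit="591 474" data-summit-m="511" d="M591 355l-9 0-10 4-1 21-18 21-9 25-20 35-6 28 2 30-28 9-19 2-41 0-24-4 0 40 3 26 181-1z"/>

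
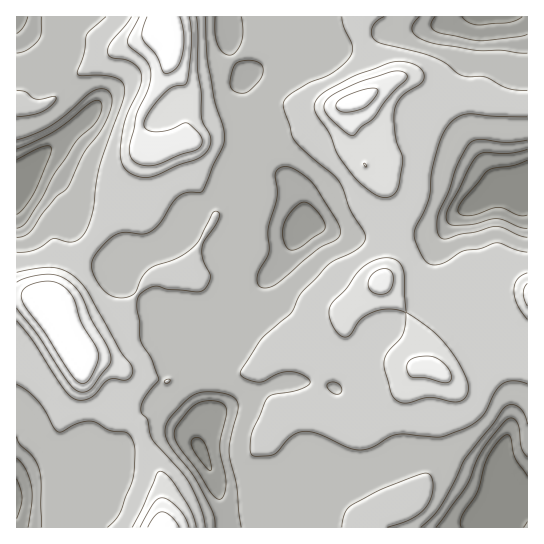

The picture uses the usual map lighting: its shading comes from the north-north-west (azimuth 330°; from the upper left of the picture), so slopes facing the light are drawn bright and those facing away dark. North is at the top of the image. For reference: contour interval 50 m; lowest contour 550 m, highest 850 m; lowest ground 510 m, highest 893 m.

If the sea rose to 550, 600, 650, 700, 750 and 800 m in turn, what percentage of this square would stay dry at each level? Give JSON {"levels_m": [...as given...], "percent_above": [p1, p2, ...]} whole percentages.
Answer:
{"levels_m": [550, 600, 650, 700, 750, 800], "percent_above": [97, 91, 84, 47, 15, 7]}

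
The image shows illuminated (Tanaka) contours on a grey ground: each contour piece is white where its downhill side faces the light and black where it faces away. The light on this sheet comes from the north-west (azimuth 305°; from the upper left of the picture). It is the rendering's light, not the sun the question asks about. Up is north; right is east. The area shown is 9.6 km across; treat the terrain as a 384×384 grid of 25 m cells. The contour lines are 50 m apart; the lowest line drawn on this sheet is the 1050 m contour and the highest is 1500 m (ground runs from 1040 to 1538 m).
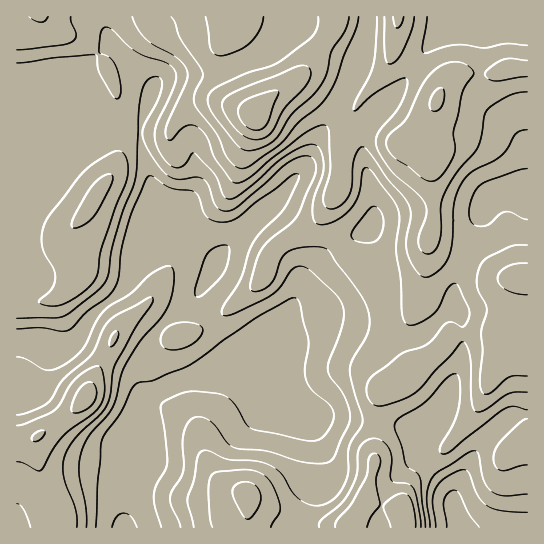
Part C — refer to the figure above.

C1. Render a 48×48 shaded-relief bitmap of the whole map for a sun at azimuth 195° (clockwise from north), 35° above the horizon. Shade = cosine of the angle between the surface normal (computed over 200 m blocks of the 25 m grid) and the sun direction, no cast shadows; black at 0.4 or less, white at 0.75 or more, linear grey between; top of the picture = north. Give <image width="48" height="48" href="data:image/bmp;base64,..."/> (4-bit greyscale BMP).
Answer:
<image width="48" height="48" href="data:image/bmp;base64,Qk32BAAAAAAAAHYAAAAoAAAAMAAAADAAAAABAAQAAAAAAIAEAAATCwAAEwsAABAAAAAAAAAAAAAAABEREQAiIiIAMzMzAERERABVVVUAZmZmAHd3dwCIiIgAmZmZAKqqqgC7u7sAzMzMAN3d3QDu7u4A////AImZdUV4mZq7qZmZiIdlQ0aJqnECaJrMzImYZEV4mZq7qZmpiHZUIiWJmFACaKvd3JmXQ0V4mZmZiJmYdlQzMiR3ZBAFiazdzJqWQ0Z4mYdmeIh2QzNFVURmQQBIqrzMuqqGRFZ4iIZWeHUyESRWd2VnYwJ7zLu7qrqGZmd4iHd3h0EAABNFVoh4ZTSM3cqqqsuYd3d4h3iJhjAAABIzRYl2RFaKzcqZqqqpmYd3d4iZdTIRESM0RXdSI1d4m8p2eWeJq6mHeIiYZURDM0RVZmVCJGd3ebqGVhI2rNyoiImHZUVVVWZnd2ZmZ4iHeKunZgADjNy5iIh2VEVWZ3d3iImqqqmYd6zKiEIjWbqYiIh1REVWd3eImru7vMuoiJzcy3ZVRXZWiId2VFVnd3iJq8uqq7upiJvM3YdlMjNGiZiHZmZ3d3iJq7qHaJqqmZmrzHZUIAJXiZmZh3d4iIiJmql2VWeaqpiImlVUMRN5mZq7qYiIiIiIiIdmZlV5u6h3d1VndTSKmZq8upiId3iId3dmZmVXmql3d4iaqGV4mZmaqqmId3iId3d3d3ZmeJmIiczduYVFiZhlZ5qpiIiIh3d3eImGZ4iJme7+25YyWKhjNYq7qYiIiIiIiJqYZnd4mbzNzLlSJpl1RWisy6mImZmZiJmYd5mYmXeJvMuVNGd2ZmV73bqZmqqpmImYiauqqmZnm7unVEVnd2VYvLqqq7upiJmZmaqqqneIiImHZURnd3ZmiZmru7qYiJqqqYiId4ial3dmZlVnd3d2d4q7uqh3ebu6mYZVRIiqmHdmZ2ZneIiHZorMuYdmebu6iHZDM4iZmIh3d3dmeJmGVXm8uYZmeJmYd2VEM4iIiIh3d3dniaunU0aaupd3eIeHZmVVRId2eIiHd3d3is3KZDRpvLmIiId2VWZmVXdlZ4iHiId4it7bl1VovcqYmqmHZmd2Znd2VniIiImqqs3cyoZnm7qJvMuod3d3Z3d2VWeIiJvdzLzd3KhlaZh63u26iIiHd3d3ZVVnd63/3czd3Ll2V3Z77+zKmaqpmHd3dkRFVr79zd3d3MupiHaN/su6mry7qnd3d1QzR87arN3M3e7tuYe+7KqYiau6qnd3d3ZUR724m8zN7u7uyYi8ypiHZ4mZmXd3d3d2aKqZvM3v/szNyXiYd3h3Znd4iXd3d4iId3eKze7u65q8uXiGNGeIh3d4iXd3eIiZh2Vpze3LmIq7uXiXQ1eZh3eImXd4iImZd2VXq7l1Voq7uXeahleIh3iaqoiIiImYd4ZWiGQyJHq7qXaKuWZnd4mru4iIiJmXZ5h2dlMhETaJmYZpu4ZVZ5mrzKmZmZmHeKu6mIZTEBJXeHZXq5ZDRneJqsy7uph2is7ty6mGUyI1Z3d3q5dTI0RVVd3d3Kh3nN7tuqqZdlQ0Z4iImpdkMjQyIrzNyod4rNzKmZmqmHZVeZmYmpd2VFVUNKqphmeKu7qZmZmamHdmeZiJmod3Zmd2ZpmXVWeau6mImZmZh3d3iZeJmod3d3d3dw=="/>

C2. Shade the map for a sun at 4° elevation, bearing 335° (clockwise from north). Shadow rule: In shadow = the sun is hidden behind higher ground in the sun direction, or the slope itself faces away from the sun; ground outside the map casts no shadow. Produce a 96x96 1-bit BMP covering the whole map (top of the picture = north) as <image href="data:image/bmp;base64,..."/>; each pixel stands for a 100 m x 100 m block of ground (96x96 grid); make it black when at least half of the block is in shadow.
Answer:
<image width="96" height="96" href="data:image/bmp;base64,Qk2+BAAAAAAAAD4AAAAoAAAAYAAAAGAAAAABAAEAAAAAAIAEAAATCwAAEwsAAAIAAAAAAAAA////AAAAAAAAP//gAAfAAPh///8AH//gAA/AAHh///8AH//gAA+AAHA///8AH//AAA+AAHA///8AH//AAAcAADA///8AP//AAAAAAAAf//8A///AAAAAAAAf/38B///AAAAAAAwf/38D///AAAAAAA4P/z9n///AAAAAAB8P/z/////AAAAAAB8H/x/////AAAAAAA8H/x/////AAAAAAA8D/w/////gAAAAAAM8/wf////wAAAAAAB8f4Af///wAAAAAAD+P/wP///wAAAAAAH/H/4H///wAAAAAAP/j/8B///wAAAAAAf/j/8A///wAAAAAA//x/8AP//wAAAAAA//x/8AH//wAAAAAB//4/8AD//4AAAAAB//4/8AB//4AAAAAB//4f8AA//4AAAAAA//8f8AAf/8AAAAAAP/8P8AAP///AAAAAD/8P8AAP///AAAAAA/8H8AAP///gAAAAAf8D8AAH///gAIAAAP8AAHwH///wB8AAAH8AAP8H///wP+AAAD8AAf+H/////+AAAA8AA//j/////+AAAAcAA//j/3///+B8AAIAB//x/x///+H8AAAAD//w/wP////8AIAAH//4/4B////8AcAAD//8f8A////8A+MAD//8H8Af///8Af+AD//+D+AP///+Af+AD///h/AH///+AP+AAA//w/AD///8AH+AEAf/4fgB///8AH+AMAP/8PgA///8AH+AMAH/+HgAf//8AH+AAAD//DgAP//8AH+AAAB//jgQH//+AP+AAAA//hg4D///AP+AAAAf/wB4D///gP/AAAAf/wD8B///gP/gAAA//wH/j///gH/wAAA//wH/////gD/4AAA//wP/////gD/8AAA//wP/////wB/8AAA//wf/////wB/+AAAf/wf/////wA//AAAf/w//////wA//AAAf/x//////wA//gAAP/3//////wB//gAAP//+/////zz//wAAP//+f////3///4AAH//+f////v///8AAH//+P//9/////8AAD//+P//9/////8AAB//+P//+/f///8AAB//+P//+/PH//8AAA//+P///+OD//8AAAeP8P///+EB//8AAAMP4D///+AA//8AAAIH4D///8AAf/8AAAAH8D//+8AAH88AAAAH8H///8AAPg8AAAAH8P///cAAfh8AAAID+////cAA/j8AAAYD/////eAB/j8AAAcB+A///fAD/38B/A8AwAP//PgB//8D/g8AAAH//PwB//8H/gcAAAD//H8A//8P/geAAAB//n+Af/8f/gfgAAA//j+Af/8f/gP4AAAf/x/AP/8//gH8AAAH/4/gPH9//gH+AAAD/8fwCD///gH/AAAA/8f4AA///gH/AwAAf8P4AAD//gH/B/wAP+P8AAD//gH/A/8AP+H8AAD//gH+Af8AP8H8AAD//AH8AP8AH8H8AAD//ABgAH8AH8H8AAAPwAAAAD8AH8H8AAAAAAAAAD8AD8D4AAAAAAAAAB4AD8D4AAAA4AAAAA4AB4D4AAA="/>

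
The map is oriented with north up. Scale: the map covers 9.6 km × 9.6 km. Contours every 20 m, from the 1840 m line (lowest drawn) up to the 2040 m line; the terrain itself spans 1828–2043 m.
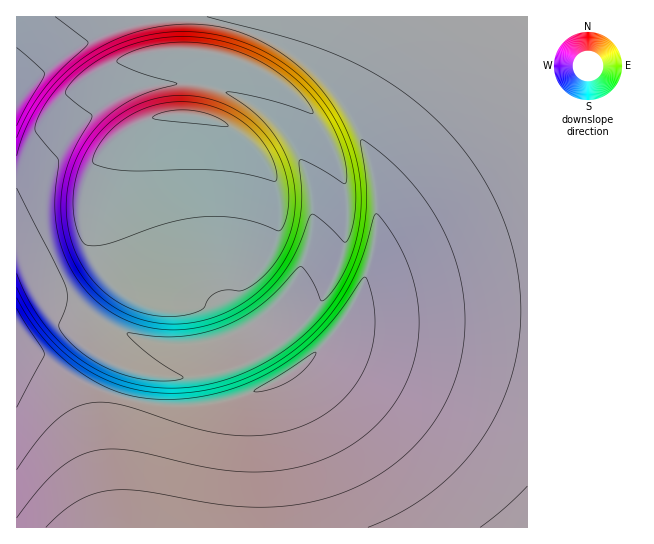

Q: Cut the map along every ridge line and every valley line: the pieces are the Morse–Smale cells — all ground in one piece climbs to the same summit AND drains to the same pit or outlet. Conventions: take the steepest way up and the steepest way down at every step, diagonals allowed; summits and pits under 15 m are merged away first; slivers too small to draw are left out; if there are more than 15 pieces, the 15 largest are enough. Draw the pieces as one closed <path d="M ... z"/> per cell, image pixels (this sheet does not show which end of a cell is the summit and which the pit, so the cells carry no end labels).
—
<path d="M527 16l-290 1-2 11 22 7 34 18 16 12 34 37 23 41 8 26 5 38-1 30-5 26-11 30-11 20-17 24-22 22-21 16-33 18 7 62 2 73 263-1z"/><path d="M229 25l-6 14-2 16-20-4-40 0-27 5-21 8-46 65-25 23-17 12-9 3 1 361 102 0-3-51 1-43 4-28 10-28 0-7 4 0 20 5 34 1 33-5 32-12 29-19 25-23 15-20 12-23 6-18 6-27-2-44-10-36-18-31-23-26-29-21-19-9-19-6 8-28z"/><path d="M238 28l-5 2-6 27 19 6 19 9 29 21 23 26 18 31 6 19 6 26 0 35-3 16-9 29-18 31-27 30-24 17-24 12-40 11-33 1-38-6 0 7-10 28-5 48 1 49 4 25 143-1-1-72-7-62 37-21 17-13 22-22 17-24 11-20 13-40 4-34-2-37-11-39-15-29-17-24-31-30-20-13z"/><path d="M198 20l-37 0-46 9-38 18-36 25-25 23 0 71 3 1 18-11 30-27 46-65 21-8 27-5 40 0 20 4 2-16 5-13z"/><path d="M230 16l-213 0-1 78 25-22 29-21 41-20 50-11 37 0 29 5z"/>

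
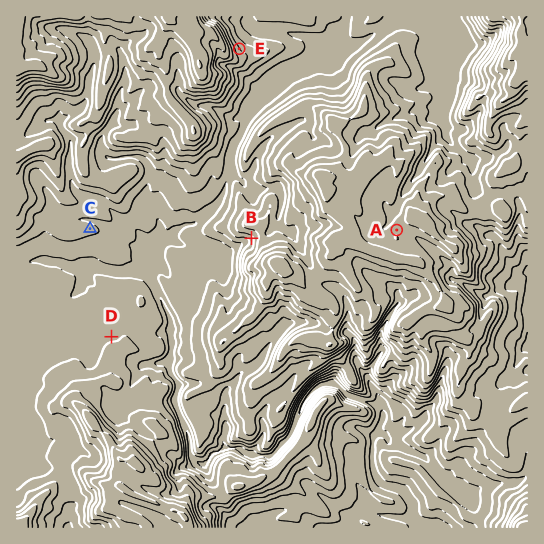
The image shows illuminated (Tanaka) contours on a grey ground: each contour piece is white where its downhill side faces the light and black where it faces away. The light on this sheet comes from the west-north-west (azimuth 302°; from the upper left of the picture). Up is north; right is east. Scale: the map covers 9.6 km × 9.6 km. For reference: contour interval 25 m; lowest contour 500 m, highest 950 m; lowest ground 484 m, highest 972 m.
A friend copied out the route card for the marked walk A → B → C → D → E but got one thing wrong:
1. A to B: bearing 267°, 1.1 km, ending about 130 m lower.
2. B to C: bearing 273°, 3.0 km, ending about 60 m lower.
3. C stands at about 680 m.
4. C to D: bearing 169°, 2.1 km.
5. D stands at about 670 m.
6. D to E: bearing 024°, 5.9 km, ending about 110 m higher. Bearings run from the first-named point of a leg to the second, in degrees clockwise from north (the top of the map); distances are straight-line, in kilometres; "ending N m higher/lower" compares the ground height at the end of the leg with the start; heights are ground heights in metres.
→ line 1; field distance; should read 2.7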